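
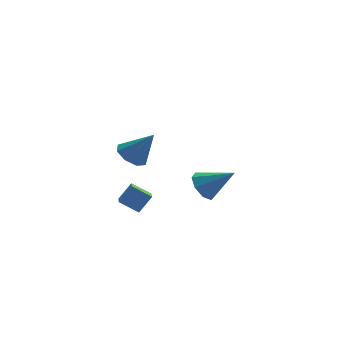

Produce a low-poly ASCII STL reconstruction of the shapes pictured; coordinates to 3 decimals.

solid 
facet normal -0.725 0.344 -0.597
outer loop
vertex 1.729 3.046 -3.936
vertex 1.06 2.326 -3.539
vertex 1.326 3.321 -3.288
endloop
endfacet
facet normal 0.733 0.657 0.177
outer loop
vertex 1.729 3.046 -3.936
vertex 1.326 3.321 -3.288
vertex 2.64 1.574 -2.241
endloop
endfacet
facet normal -0.726 0.344 -0.596
outer loop
vertex 1.326 3.321 -3.288
vertex 1.06 2.326 -3.539
vertex 0.768 3.013 -2.786
endloop
endfacet
facet normal 0.286 0.642 0.712
outer loop
vertex 1.326 3.321 -3.288
vertex 0.768 3.013 -2.786
vertex 2.64 1.574 -2.241
endloop
endfacet
facet normal -0.725 0.346 -0.596
outer loop
vertex 0.768 3.013 -2.786
vertex 1.06 2.326 -3.539
vertex 0.38 2.303 -2.726
endloop
endfacet
facet normal -0.155 0.167 0.974
outer loop
vertex 0.768 3.013 -2.786
vertex 0.38 2.303 -2.726
vertex 2.64 1.574 -2.241
endloop
endfacet
facet normal -0.725 0.345 -0.597
outer loop
vertex 0.38 2.303 -2.726
vertex 1.06 2.326 -3.539
vertex 0.391 1.606 -3.142
endloop
endfacet
facet normal -0.331 -0.488 0.808
outer loop
vertex 0.38 2.303 -2.726
vertex 0.391 1.606 -3.142
vertex 2.64 1.574 -2.241
endloop
endfacet
facet normal -0.725 0.346 -0.595
outer loop
vertex 0.391 1.606 -3.142
vertex 1.06 2.326 -3.539
vertex 0.793 1.332 -3.791
endloop
endfacet
facet normal -0.138 -0.940 0.311
outer loop
vertex 0.391 1.606 -3.142
vertex 0.793 1.332 -3.791
vertex 2.64 1.574 -2.241
endloop
endfacet
facet normal -0.725 0.346 -0.595
outer loop
vertex 0.793 1.332 -3.791
vertex 1.06 2.326 -3.539
vertex 1.351 1.64 -4.292
endloop
endfacet
facet normal 0.309 -0.924 -0.224
outer loop
vertex 0.793 1.332 -3.791
vertex 1.351 1.64 -4.292
vertex 2.64 1.574 -2.241
endloop
endfacet
facet normal -0.726 0.345 -0.595
outer loop
vertex 1.351 1.64 -4.292
vertex 1.06 2.326 -3.539
vertex 1.739 2.35 -4.353
endloop
endfacet
facet normal 0.749 -0.451 -0.485
outer loop
vertex 1.351 1.64 -4.292
vertex 1.739 2.35 -4.353
vertex 2.64 1.574 -2.241
endloop
endfacet
facet normal -0.725 0.346 -0.595
outer loop
vertex 1.739 2.35 -4.353
vertex 1.06 2.326 -3.539
vertex 1.729 3.046 -3.936
endloop
endfacet
facet normal 0.925 0.205 -0.319
outer loop
vertex 1.739 2.35 -4.353
vertex 1.729 3.046 -3.936
vertex 2.64 1.574 -2.241
endloop
endfacet
facet normal -0.615 -0.221 -0.757
outer loop
vertex -4.045 0.733 -3.197
vertex -3.745 2.337 -3.908
vertex -3.036 0.243 -3.874
endloop
endfacet
facet normal -0.169 -0.901 0.400
outer loop
vertex -2.255 0.523 -2.912
vertex -4.045 0.733 -3.197
vertex -3.036 0.243 -3.874
endloop
endfacet
facet normal -0.615 -0.220 -0.757
outer loop
vertex -3.036 0.243 -3.874
vertex -3.745 2.337 -3.908
vertex -2.735 1.847 -4.585
endloop
endfacet
facet normal 0.770 -0.374 -0.517
outer loop
vertex -2.735 1.847 -4.585
vertex -2.255 0.523 -2.912
vertex -3.036 0.243 -3.874
endloop
endfacet
facet normal -0.770 0.373 0.517
outer loop
vertex -4.045 0.733 -3.197
vertex -2.964 2.617 -2.946
vertex -3.745 2.337 -3.908
endloop
endfacet
facet normal -0.169 -0.901 0.400
outer loop
vertex -3.265 1.013 -2.235
vertex -4.045 0.733 -3.197
vertex -2.255 0.523 -2.912
endloop
endfacet
facet normal -0.771 0.373 0.516
outer loop
vertex -3.265 1.013 -2.235
vertex -2.964 2.617 -2.946
vertex -4.045 0.733 -3.197
endloop
endfacet
facet normal 0.169 0.901 -0.400
outer loop
vertex -3.745 2.337 -3.908
vertex -2.964 2.617 -2.946
vertex -2.735 1.847 -4.585
endloop
endfacet
facet normal 0.771 -0.373 -0.516
outer loop
vertex -1.955 2.127 -3.623
vertex -2.255 0.523 -2.912
vertex -2.735 1.847 -4.585
endloop
endfacet
facet normal 0.169 0.901 -0.400
outer loop
vertex -2.735 1.847 -4.585
vertex -2.964 2.617 -2.946
vertex -1.955 2.127 -3.623
endloop
endfacet
facet normal 0.615 0.221 0.757
outer loop
vertex -1.955 2.127 -3.623
vertex -3.265 1.013 -2.235
vertex -2.255 0.523 -2.912
endloop
endfacet
facet normal 0.615 0.220 0.757
outer loop
vertex -2.964 2.617 -2.946
vertex -3.265 1.013 -2.235
vertex -1.955 2.127 -3.623
endloop
endfacet
facet normal -0.547 0.227 -0.805
outer loop
vertex -3.552 -3.989 2.231
vertex -4.163 -3.497 2.785
vertex -3.362 -3.283 2.301
endloop
endfacet
facet normal 0.951 -0.236 -0.199
outer loop
vertex -3.552 -3.989 2.231
vertex -3.362 -3.283 2.301
vertex -3.097 -3.943 4.355
endloop
endfacet
facet normal -0.547 0.228 -0.805
outer loop
vertex -3.362 -3.283 2.301
vertex -4.163 -3.497 2.785
vertex -3.641 -2.703 2.655
endloop
endfacet
facet normal 0.906 0.424 0.019
outer loop
vertex -3.362 -3.283 2.301
vertex -3.641 -2.703 2.655
vertex -3.097 -3.943 4.355
endloop
endfacet
facet normal -0.548 0.228 -0.805
outer loop
vertex -3.641 -2.703 2.655
vertex -4.163 -3.497 2.785
vertex -4.225 -2.588 3.085
endloop
endfacet
facet normal 0.463 0.780 0.421
outer loop
vertex -3.641 -2.703 2.655
vertex -4.225 -2.588 3.085
vertex -3.097 -3.943 4.355
endloop
endfacet
facet normal -0.546 0.229 -0.806
outer loop
vertex -4.225 -2.588 3.085
vertex -4.163 -3.497 2.785
vertex -4.774 -3.006 3.338
endloop
endfacet
facet normal -0.119 0.624 0.772
outer loop
vertex -4.225 -2.588 3.085
vertex -4.774 -3.006 3.338
vertex -3.097 -3.943 4.355
endloop
endfacet
facet normal -0.547 0.227 -0.806
outer loop
vertex -4.774 -3.006 3.338
vertex -4.163 -3.497 2.785
vertex -4.964 -3.712 3.268
endloop
endfacet
facet normal -0.498 0.048 0.866
outer loop
vertex -4.774 -3.006 3.338
vertex -4.964 -3.712 3.268
vertex -3.097 -3.943 4.355
endloop
endfacet
facet normal -0.547 0.229 -0.805
outer loop
vertex -4.964 -3.712 3.268
vertex -4.163 -3.497 2.785
vertex -4.686 -4.292 2.914
endloop
endfacet
facet normal -0.453 -0.613 0.648
outer loop
vertex -4.964 -3.712 3.268
vertex -4.686 -4.292 2.914
vertex -3.097 -3.943 4.355
endloop
endfacet
facet normal -0.546 0.228 -0.806
outer loop
vertex -4.686 -4.292 2.914
vertex -4.163 -3.497 2.785
vertex -4.101 -4.407 2.485
endloop
endfacet
facet normal -0.010 -0.969 0.246
outer loop
vertex -4.686 -4.292 2.914
vertex -4.101 -4.407 2.485
vertex -3.097 -3.943 4.355
endloop
endfacet
facet normal -0.547 0.228 -0.806
outer loop
vertex -4.101 -4.407 2.485
vertex -4.163 -3.497 2.785
vertex -3.552 -3.989 2.231
endloop
endfacet
facet normal 0.571 -0.814 -0.105
outer loop
vertex -4.101 -4.407 2.485
vertex -3.552 -3.989 2.231
vertex -3.097 -3.943 4.355
endloop
endfacet

endsolid


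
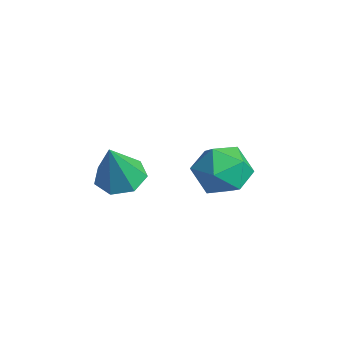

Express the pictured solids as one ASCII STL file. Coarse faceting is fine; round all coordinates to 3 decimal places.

solid 
facet normal -0.592 -0.543 0.596
outer loop
vertex 0.095 2.839 -0.19
vertex 0.623 2.128 -0.313
vertex 0.784 2.693 0.361
endloop
endfacet
facet normal -0.599 0.145 0.787
outer loop
vertex 0.095 2.839 -0.19
vertex 0.784 2.693 0.361
vertex 0.608 3.521 0.075
endloop
endfacet
facet normal -0.819 0.527 0.228
outer loop
vertex 0.095 2.839 -0.19
vertex 0.608 3.521 0.075
vertex 0.338 3.469 -0.775
endloop
endfacet
facet normal -0.947 0.077 -0.311
outer loop
vertex 0.095 2.839 -0.19
vertex 0.338 3.469 -0.775
vertex 0.347 2.608 -1.015
endloop
endfacet
facet normal -0.807 -0.585 -0.083
outer loop
vertex 0.095 2.839 -0.19
vertex 0.347 2.608 -1.015
vertex 0.623 2.128 -0.313
endloop
endfacet
facet normal 0.072 0.339 0.938
outer loop
vertex 0.608 3.521 0.075
vertex 0.784 2.693 0.361
vertex 1.453 3.232 0.115
endloop
endfacet
facet normal 0.083 -0.773 0.628
outer loop
vertex 0.784 2.693 0.361
vertex 0.623 2.128 -0.313
vertex 1.462 2.371 -0.125
endloop
endfacet
facet normal -0.265 -0.841 -0.471
outer loop
vertex 0.623 2.128 -0.313
vertex 0.347 2.608 -1.015
vertex 1.192 2.319 -0.975
endloop
endfacet
facet normal -0.493 0.229 -0.839
outer loop
vertex 0.347 2.608 -1.015
vertex 0.338 3.469 -0.775
vertex 1.016 3.147 -1.261
endloop
endfacet
facet normal -0.285 0.958 0.032
outer loop
vertex 0.338 3.469 -0.775
vertex 0.608 3.521 0.075
vertex 1.177 3.712 -0.587
endloop
endfacet
facet normal 0.947 -0.077 0.311
outer loop
vertex 1.705 3.001 -0.71
vertex 1.453 3.232 0.115
vertex 1.462 2.371 -0.125
endloop
endfacet
facet normal 0.819 -0.527 -0.228
outer loop
vertex 1.705 3.001 -0.71
vertex 1.462 2.371 -0.125
vertex 1.192 2.319 -0.975
endloop
endfacet
facet normal 0.599 -0.145 -0.787
outer loop
vertex 1.705 3.001 -0.71
vertex 1.192 2.319 -0.975
vertex 1.016 3.147 -1.261
endloop
endfacet
facet normal 0.592 0.543 -0.596
outer loop
vertex 1.705 3.001 -0.71
vertex 1.016 3.147 -1.261
vertex 1.177 3.712 -0.587
endloop
endfacet
facet normal 0.807 0.585 0.083
outer loop
vertex 1.705 3.001 -0.71
vertex 1.177 3.712 -0.587
vertex 1.453 3.232 0.115
endloop
endfacet
facet normal 0.493 -0.229 0.839
outer loop
vertex 1.462 2.371 -0.125
vertex 1.453 3.232 0.115
vertex 0.784 2.693 0.361
endloop
endfacet
facet normal 0.285 -0.958 -0.032
outer loop
vertex 1.192 2.319 -0.975
vertex 1.462 2.371 -0.125
vertex 0.623 2.128 -0.313
endloop
endfacet
facet normal -0.072 -0.339 -0.938
outer loop
vertex 1.016 3.147 -1.261
vertex 1.192 2.319 -0.975
vertex 0.347 2.608 -1.015
endloop
endfacet
facet normal -0.083 0.773 -0.628
outer loop
vertex 1.177 3.712 -0.587
vertex 1.016 3.147 -1.261
vertex 0.338 3.469 -0.775
endloop
endfacet
facet normal 0.265 0.841 0.471
outer loop
vertex 1.453 3.232 0.115
vertex 1.177 3.712 -0.587
vertex 0.608 3.521 0.075
endloop
endfacet
facet normal -0.232 0.312 -0.921
outer loop
vertex 1.392 0.172 -0.046
vertex 0.711 0.117 0.107
vertex 1.133 0.67 0.188
endloop
endfacet
facet normal 0.895 0.318 0.313
outer loop
vertex 1.392 0.172 -0.046
vertex 1.133 0.67 0.188
vertex 1.049 -0.337 1.453
endloop
endfacet
facet normal -0.231 0.312 -0.922
outer loop
vertex 1.133 0.67 0.188
vertex 0.711 0.117 0.107
vertex 0.557 0.751 0.36
endloop
endfacet
facet normal 0.286 0.740 0.608
outer loop
vertex 1.133 0.67 0.188
vertex 0.557 0.751 0.36
vertex 1.049 -0.337 1.453
endloop
endfacet
facet normal -0.231 0.312 -0.922
outer loop
vertex 0.557 0.751 0.36
vertex 0.711 0.117 0.107
vertex 0.096 0.356 0.342
endloop
endfacet
facet normal -0.467 0.512 0.720
outer loop
vertex 0.557 0.751 0.36
vertex 0.096 0.356 0.342
vertex 1.049 -0.337 1.453
endloop
endfacet
facet normal -0.231 0.311 -0.922
outer loop
vertex 0.096 0.356 0.342
vertex 0.711 0.117 0.107
vertex 0.099 -0.22 0.147
endloop
endfacet
facet normal -0.801 -0.196 0.565
outer loop
vertex 0.096 0.356 0.342
vertex 0.099 -0.22 0.147
vertex 1.049 -0.337 1.453
endloop
endfacet
facet normal -0.232 0.312 -0.922
outer loop
vertex 0.099 -0.22 0.147
vertex 0.711 0.117 0.107
vertex 0.562 -0.541 -0.078
endloop
endfacet
facet normal -0.462 -0.848 0.260
outer loop
vertex 0.099 -0.22 0.147
vertex 0.562 -0.541 -0.078
vertex 1.049 -0.337 1.453
endloop
endfacet
facet normal -0.232 0.312 -0.922
outer loop
vertex 0.562 -0.541 -0.078
vertex 0.711 0.117 0.107
vertex 1.138 -0.367 -0.164
endloop
endfacet
facet normal 0.294 -0.955 0.034
outer loop
vertex 0.562 -0.541 -0.078
vertex 1.138 -0.367 -0.164
vertex 1.049 -0.337 1.453
endloop
endfacet
facet normal -0.232 0.311 -0.922
outer loop
vertex 1.138 -0.367 -0.164
vertex 0.711 0.117 0.107
vertex 1.392 0.172 -0.046
endloop
endfacet
facet normal 0.898 -0.436 0.058
outer loop
vertex 1.138 -0.367 -0.164
vertex 1.392 0.172 -0.046
vertex 1.049 -0.337 1.453
endloop
endfacet

endsolid


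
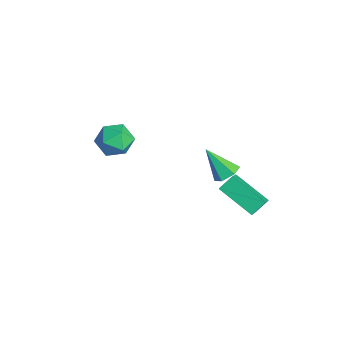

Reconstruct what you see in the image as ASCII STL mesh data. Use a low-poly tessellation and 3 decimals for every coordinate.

solid 
facet normal 0.060 0.737 0.674
outer loop
vertex 0.918 -2.994 2.102
vertex 0.161 -3.343 2.551
vertex 1.029 -3.633 2.791
endloop
endfacet
facet normal 0.705 0.573 0.417
outer loop
vertex 0.918 -2.994 2.102
vertex 1.029 -3.633 2.791
vertex 1.546 -3.694 2.001
endloop
endfacet
facet normal 0.691 0.662 -0.291
outer loop
vertex 0.918 -2.994 2.102
vertex 1.546 -3.694 2.001
vertex 0.998 -3.442 1.273
endloop
endfacet
facet normal 0.036 0.881 -0.472
outer loop
vertex 0.918 -2.994 2.102
vertex 0.998 -3.442 1.273
vertex 0.142 -3.225 1.612
endloop
endfacet
facet normal -0.354 0.927 0.124
outer loop
vertex 0.918 -2.994 2.102
vertex 0.142 -3.225 1.612
vertex 0.161 -3.343 2.551
endloop
endfacet
facet normal 0.827 -0.117 0.550
outer loop
vertex 1.546 -3.694 2.001
vertex 1.029 -3.633 2.791
vertex 1.178 -4.475 2.388
endloop
endfacet
facet normal -0.218 0.147 0.965
outer loop
vertex 1.029 -3.633 2.791
vertex 0.161 -3.343 2.551
vertex 0.322 -4.258 2.727
endloop
endfacet
facet normal -0.887 0.455 0.075
outer loop
vertex 0.161 -3.343 2.551
vertex 0.142 -3.225 1.612
vertex -0.226 -4.006 1.999
endloop
endfacet
facet normal -0.256 0.380 -0.889
outer loop
vertex 0.142 -3.225 1.612
vertex 0.998 -3.442 1.273
vertex 0.291 -4.067 1.209
endloop
endfacet
facet normal 0.803 0.027 -0.595
outer loop
vertex 0.998 -3.442 1.273
vertex 1.546 -3.694 2.001
vertex 1.159 -4.357 1.449
endloop
endfacet
facet normal -0.036 -0.881 0.472
outer loop
vertex 0.402 -4.706 1.898
vertex 1.178 -4.475 2.388
vertex 0.322 -4.258 2.727
endloop
endfacet
facet normal -0.691 -0.662 0.291
outer loop
vertex 0.402 -4.706 1.898
vertex 0.322 -4.258 2.727
vertex -0.226 -4.006 1.999
endloop
endfacet
facet normal -0.705 -0.573 -0.417
outer loop
vertex 0.402 -4.706 1.898
vertex -0.226 -4.006 1.999
vertex 0.291 -4.067 1.209
endloop
endfacet
facet normal -0.060 -0.737 -0.674
outer loop
vertex 0.402 -4.706 1.898
vertex 0.291 -4.067 1.209
vertex 1.159 -4.357 1.449
endloop
endfacet
facet normal 0.354 -0.927 -0.124
outer loop
vertex 0.402 -4.706 1.898
vertex 1.159 -4.357 1.449
vertex 1.178 -4.475 2.388
endloop
endfacet
facet normal 0.256 -0.380 0.889
outer loop
vertex 0.322 -4.258 2.727
vertex 1.178 -4.475 2.388
vertex 1.029 -3.633 2.791
endloop
endfacet
facet normal -0.803 -0.027 0.595
outer loop
vertex -0.226 -4.006 1.999
vertex 0.322 -4.258 2.727
vertex 0.161 -3.343 2.551
endloop
endfacet
facet normal -0.827 0.117 -0.550
outer loop
vertex 0.291 -4.067 1.209
vertex -0.226 -4.006 1.999
vertex 0.142 -3.225 1.612
endloop
endfacet
facet normal 0.218 -0.147 -0.965
outer loop
vertex 1.159 -4.357 1.449
vertex 0.291 -4.067 1.209
vertex 0.998 -3.442 1.273
endloop
endfacet
facet normal 0.887 -0.455 -0.075
outer loop
vertex 1.178 -4.475 2.388
vertex 1.159 -4.357 1.449
vertex 1.546 -3.694 2.001
endloop
endfacet
facet normal 0.436 0.471 -0.767
outer loop
vertex -1.619 2.318 -3.829
vertex -2.172 2.139 -4.253
vertex -2.187 2.756 -3.883
endloop
endfacet
facet normal 0.264 0.447 0.855
outer loop
vertex -1.619 2.318 -3.829
vertex -2.187 2.756 -3.883
vertex -2.948 1.301 -2.887
endloop
endfacet
facet normal 0.435 0.471 -0.767
outer loop
vertex -2.187 2.756 -3.883
vertex -2.172 2.139 -4.253
vertex -2.741 2.577 -4.307
endloop
endfacet
facet normal -0.585 0.644 0.493
outer loop
vertex -2.187 2.756 -3.883
vertex -2.741 2.577 -4.307
vertex -2.948 1.301 -2.887
endloop
endfacet
facet normal 0.435 0.471 -0.767
outer loop
vertex -2.741 2.577 -4.307
vertex -2.172 2.139 -4.253
vertex -2.726 1.96 -4.677
endloop
endfacet
facet normal -0.993 0.041 -0.108
outer loop
vertex -2.741 2.577 -4.307
vertex -2.726 1.96 -4.677
vertex -2.948 1.301 -2.887
endloop
endfacet
facet normal 0.436 0.470 -0.768
outer loop
vertex -2.726 1.96 -4.677
vertex -2.172 2.139 -4.253
vertex -2.157 1.521 -4.623
endloop
endfacet
facet normal -0.552 -0.758 -0.348
outer loop
vertex -2.726 1.96 -4.677
vertex -2.157 1.521 -4.623
vertex -2.948 1.301 -2.887
endloop
endfacet
facet normal 0.436 0.470 -0.768
outer loop
vertex -2.157 1.521 -4.623
vertex -2.172 2.139 -4.253
vertex -1.604 1.701 -4.199
endloop
endfacet
facet normal 0.299 -0.954 0.015
outer loop
vertex -2.157 1.521 -4.623
vertex -1.604 1.701 -4.199
vertex -2.948 1.301 -2.887
endloop
endfacet
facet normal 0.436 0.471 -0.767
outer loop
vertex -1.604 1.701 -4.199
vertex -2.172 2.139 -4.253
vertex -1.619 2.318 -3.829
endloop
endfacet
facet normal 0.705 -0.352 0.615
outer loop
vertex -1.604 1.701 -4.199
vertex -1.619 2.318 -3.829
vertex -2.948 1.301 -2.887
endloop
endfacet
facet normal -0.679 -0.566 0.468
outer loop
vertex 2.007 0.481 -1.253
vertex 1.857 1.147 -0.666
vertex 1.199 0.893 -1.927
endloop
endfacet
facet normal 0.167 -0.740 -0.652
outer loop
vertex 2.543 2.013 -2.854
vertex 2.007 0.481 -1.253
vertex 1.199 0.893 -1.927
endloop
endfacet
facet normal -0.678 -0.566 0.468
outer loop
vertex 1.199 0.893 -1.927
vertex 1.857 1.147 -0.666
vertex 1.049 1.558 -1.34
endloop
endfacet
facet normal -0.715 0.365 -0.596
outer loop
vertex 1.049 1.558 -1.34
vertex 2.543 2.013 -2.854
vertex 1.199 0.893 -1.927
endloop
endfacet
facet normal 0.715 -0.365 0.596
outer loop
vertex 2.007 0.481 -1.253
vertex 3.201 2.267 -1.593
vertex 1.857 1.147 -0.666
endloop
endfacet
facet normal 0.167 -0.740 -0.652
outer loop
vertex 3.351 1.602 -2.18
vertex 2.007 0.481 -1.253
vertex 2.543 2.013 -2.854
endloop
endfacet
facet normal 0.715 -0.365 0.596
outer loop
vertex 3.351 1.602 -2.18
vertex 3.201 2.267 -1.593
vertex 2.007 0.481 -1.253
endloop
endfacet
facet normal -0.167 0.740 0.652
outer loop
vertex 1.857 1.147 -0.666
vertex 3.201 2.267 -1.593
vertex 1.049 1.558 -1.34
endloop
endfacet
facet normal -0.715 0.364 -0.596
outer loop
vertex 2.393 2.679 -2.267
vertex 2.543 2.013 -2.854
vertex 1.049 1.558 -1.34
endloop
endfacet
facet normal -0.167 0.739 0.652
outer loop
vertex 1.049 1.558 -1.34
vertex 3.201 2.267 -1.593
vertex 2.393 2.679 -2.267
endloop
endfacet
facet normal 0.679 0.566 -0.468
outer loop
vertex 2.393 2.679 -2.267
vertex 3.351 1.602 -2.18
vertex 2.543 2.013 -2.854
endloop
endfacet
facet normal 0.679 0.566 -0.468
outer loop
vertex 3.201 2.267 -1.593
vertex 3.351 1.602 -2.18
vertex 2.393 2.679 -2.267
endloop
endfacet

endsolid


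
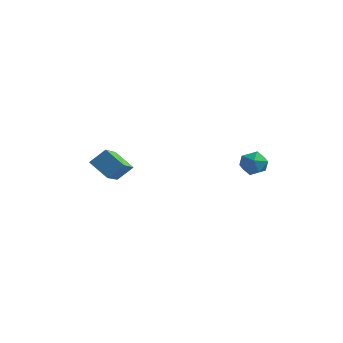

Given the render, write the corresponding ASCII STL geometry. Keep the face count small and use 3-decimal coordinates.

solid 
facet normal -0.049 0.793 0.607
outer loop
vertex 3.028 2.668 2.588
vertex 2.423 2.537 2.71
vertex 2.878 2.29 3.07
endloop
endfacet
facet normal 0.610 0.521 0.598
outer loop
vertex 3.028 2.668 2.588
vertex 2.878 2.29 3.07
vertex 3.366 2.147 2.697
endloop
endfacet
facet normal 0.844 0.532 -0.075
outer loop
vertex 3.028 2.668 2.588
vertex 3.366 2.147 2.697
vertex 3.213 2.306 2.106
endloop
endfacet
facet normal 0.327 0.812 -0.484
outer loop
vertex 3.028 2.668 2.588
vertex 3.213 2.306 2.106
vertex 2.63 2.546 2.114
endloop
endfacet
facet normal -0.223 0.973 -0.063
outer loop
vertex 3.028 2.668 2.588
vertex 2.63 2.546 2.114
vertex 2.423 2.537 2.71
endloop
endfacet
facet normal 0.569 -0.161 0.806
outer loop
vertex 3.366 2.147 2.697
vertex 2.878 2.29 3.07
vertex 2.97 1.694 2.886
endloop
endfacet
facet normal -0.497 0.280 0.821
outer loop
vertex 2.878 2.29 3.07
vertex 2.423 2.537 2.71
vertex 2.387 1.934 2.894
endloop
endfacet
facet normal -0.778 0.571 -0.262
outer loop
vertex 2.423 2.537 2.71
vertex 2.63 2.546 2.114
vertex 2.234 2.093 2.303
endloop
endfacet
facet normal 0.114 0.309 -0.944
outer loop
vertex 2.63 2.546 2.114
vertex 3.213 2.306 2.106
vertex 2.722 1.95 1.93
endloop
endfacet
facet normal 0.948 -0.143 -0.284
outer loop
vertex 3.213 2.306 2.106
vertex 3.366 2.147 2.697
vertex 3.177 1.703 2.29
endloop
endfacet
facet normal -0.327 -0.812 0.484
outer loop
vertex 2.572 1.572 2.412
vertex 2.97 1.694 2.886
vertex 2.387 1.934 2.894
endloop
endfacet
facet normal -0.844 -0.532 0.075
outer loop
vertex 2.572 1.572 2.412
vertex 2.387 1.934 2.894
vertex 2.234 2.093 2.303
endloop
endfacet
facet normal -0.610 -0.521 -0.598
outer loop
vertex 2.572 1.572 2.412
vertex 2.234 2.093 2.303
vertex 2.722 1.95 1.93
endloop
endfacet
facet normal 0.049 -0.793 -0.607
outer loop
vertex 2.572 1.572 2.412
vertex 2.722 1.95 1.93
vertex 3.177 1.703 2.29
endloop
endfacet
facet normal 0.223 -0.973 0.063
outer loop
vertex 2.572 1.572 2.412
vertex 3.177 1.703 2.29
vertex 2.97 1.694 2.886
endloop
endfacet
facet normal -0.114 -0.309 0.944
outer loop
vertex 2.387 1.934 2.894
vertex 2.97 1.694 2.886
vertex 2.878 2.29 3.07
endloop
endfacet
facet normal -0.948 0.143 0.284
outer loop
vertex 2.234 2.093 2.303
vertex 2.387 1.934 2.894
vertex 2.423 2.537 2.71
endloop
endfacet
facet normal -0.569 0.161 -0.806
outer loop
vertex 2.722 1.95 1.93
vertex 2.234 2.093 2.303
vertex 2.63 2.546 2.114
endloop
endfacet
facet normal 0.497 -0.280 -0.821
outer loop
vertex 3.177 1.703 2.29
vertex 2.722 1.95 1.93
vertex 3.213 2.306 2.106
endloop
endfacet
facet normal 0.778 -0.571 0.262
outer loop
vertex 2.97 1.694 2.886
vertex 3.177 1.703 2.29
vertex 3.366 2.147 2.697
endloop
endfacet
facet normal -0.550 -0.529 -0.646
outer loop
vertex -1.709 -1.188 2.351
vertex -2.535 -1.036 2.93
vertex -2.113 0.466 1.341
endloop
endfacet
facet normal 0.809 -0.149 -0.568
outer loop
vertex -1.645 0.916 1.89
vertex -1.709 -1.188 2.351
vertex -2.113 0.466 1.341
endloop
endfacet
facet normal -0.551 -0.529 -0.646
outer loop
vertex -2.113 0.466 1.341
vertex -2.535 -1.036 2.93
vertex -2.939 0.619 1.92
endloop
endfacet
facet normal -0.204 0.835 -0.511
outer loop
vertex -2.939 0.619 1.92
vertex -1.645 0.916 1.89
vertex -2.113 0.466 1.341
endloop
endfacet
facet normal 0.204 -0.835 0.511
outer loop
vertex -1.709 -1.188 2.351
vertex -2.067 -0.586 3.479
vertex -2.535 -1.036 2.93
endloop
endfacet
facet normal 0.809 -0.149 -0.568
outer loop
vertex -1.241 -0.739 2.9
vertex -1.709 -1.188 2.351
vertex -1.645 0.916 1.89
endloop
endfacet
facet normal 0.203 -0.836 0.510
outer loop
vertex -1.241 -0.739 2.9
vertex -2.067 -0.586 3.479
vertex -1.709 -1.188 2.351
endloop
endfacet
facet normal -0.809 0.149 0.568
outer loop
vertex -2.535 -1.036 2.93
vertex -2.067 -0.586 3.479
vertex -2.939 0.619 1.92
endloop
endfacet
facet normal -0.204 0.836 -0.510
outer loop
vertex -2.471 1.068 2.469
vertex -1.645 0.916 1.89
vertex -2.939 0.619 1.92
endloop
endfacet
facet normal -0.809 0.149 0.568
outer loop
vertex -2.939 0.619 1.92
vertex -2.067 -0.586 3.479
vertex -2.471 1.068 2.469
endloop
endfacet
facet normal 0.550 0.529 0.646
outer loop
vertex -2.471 1.068 2.469
vertex -1.241 -0.739 2.9
vertex -1.645 0.916 1.89
endloop
endfacet
facet normal 0.551 0.529 0.646
outer loop
vertex -2.067 -0.586 3.479
vertex -1.241 -0.739 2.9
vertex -2.471 1.068 2.469
endloop
endfacet

endsolid


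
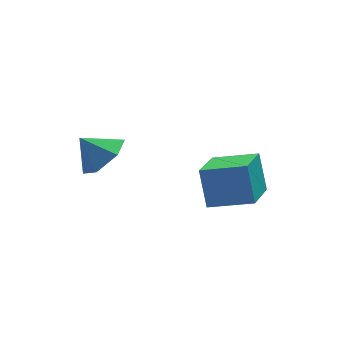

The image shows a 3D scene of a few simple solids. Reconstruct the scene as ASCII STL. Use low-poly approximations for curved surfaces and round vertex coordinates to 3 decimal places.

solid 
facet normal -0.472 -0.777 0.417
outer loop
vertex 2.929 -2.951 -1.214
vertex 1.397 -2.26 -1.663
vertex 2.986 -3.739 -2.617
endloop
endfacet
facet normal 0.881 -0.397 0.259
outer loop
vertex 3.983 -2.1 -3.497
vertex 2.929 -2.951 -1.214
vertex 2.986 -3.739 -2.617
endloop
endfacet
facet normal -0.473 -0.777 0.417
outer loop
vertex 2.986 -3.739 -2.617
vertex 1.397 -2.26 -1.663
vertex 1.453 -3.047 -3.066
endloop
endfacet
facet normal 0.035 -0.489 -0.872
outer loop
vertex 1.453 -3.047 -3.066
vertex 3.983 -2.1 -3.497
vertex 2.986 -3.739 -2.617
endloop
endfacet
facet normal -0.035 0.489 0.872
outer loop
vertex 2.929 -2.951 -1.214
vertex 2.394 -0.621 -2.543
vertex 1.397 -2.26 -1.663
endloop
endfacet
facet normal 0.880 -0.398 0.258
outer loop
vertex 3.927 -1.313 -2.094
vertex 2.929 -2.951 -1.214
vertex 3.983 -2.1 -3.497
endloop
endfacet
facet normal -0.034 0.489 0.871
outer loop
vertex 3.927 -1.313 -2.094
vertex 2.394 -0.621 -2.543
vertex 2.929 -2.951 -1.214
endloop
endfacet
facet normal -0.881 0.397 -0.258
outer loop
vertex 1.397 -2.26 -1.663
vertex 2.394 -0.621 -2.543
vertex 1.453 -3.047 -3.066
endloop
endfacet
facet normal 0.035 -0.489 -0.871
outer loop
vertex 2.451 -1.409 -3.946
vertex 3.983 -2.1 -3.497
vertex 1.453 -3.047 -3.066
endloop
endfacet
facet normal -0.880 0.397 -0.259
outer loop
vertex 1.453 -3.047 -3.066
vertex 2.394 -0.621 -2.543
vertex 2.451 -1.409 -3.946
endloop
endfacet
facet normal 0.472 0.777 -0.417
outer loop
vertex 2.451 -1.409 -3.946
vertex 3.927 -1.313 -2.094
vertex 3.983 -2.1 -3.497
endloop
endfacet
facet normal 0.473 0.776 -0.417
outer loop
vertex 2.394 -0.621 -2.543
vertex 3.927 -1.313 -2.094
vertex 2.451 -1.409 -3.946
endloop
endfacet
facet normal 0.617 -0.344 -0.708
outer loop
vertex -0.351 1.355 -2.481
vertex -1.185 1.2 -3.133
vertex -0.669 2.137 -3.139
endloop
endfacet
facet normal 0.228 0.680 0.697
outer loop
vertex -0.351 1.355 -2.481
vertex -0.669 2.137 -3.139
vertex -1.975 1.64 -2.227
endloop
endfacet
facet normal 0.617 -0.344 -0.708
outer loop
vertex -0.669 2.137 -3.139
vertex -1.185 1.2 -3.133
vertex -1.503 1.982 -3.79
endloop
endfacet
facet normal -0.275 0.953 0.125
outer loop
vertex -0.669 2.137 -3.139
vertex -1.503 1.982 -3.79
vertex -1.975 1.64 -2.227
endloop
endfacet
facet normal 0.617 -0.344 -0.708
outer loop
vertex -1.503 1.982 -3.79
vertex -1.185 1.2 -3.133
vertex -2.019 1.045 -3.785
endloop
endfacet
facet normal -0.865 0.476 -0.157
outer loop
vertex -1.503 1.982 -3.79
vertex -2.019 1.045 -3.785
vertex -1.975 1.64 -2.227
endloop
endfacet
facet normal 0.617 -0.344 -0.708
outer loop
vertex -2.019 1.045 -3.785
vertex -1.185 1.2 -3.133
vertex -1.701 0.263 -3.127
endloop
endfacet
facet normal -0.952 -0.276 0.132
outer loop
vertex -2.019 1.045 -3.785
vertex -1.701 0.263 -3.127
vertex -1.975 1.64 -2.227
endloop
endfacet
facet normal 0.617 -0.344 -0.708
outer loop
vertex -1.701 0.263 -3.127
vertex -1.185 1.2 -3.133
vertex -0.867 0.418 -2.476
endloop
endfacet
facet normal -0.448 -0.550 0.705
outer loop
vertex -1.701 0.263 -3.127
vertex -0.867 0.418 -2.476
vertex -1.975 1.64 -2.227
endloop
endfacet
facet normal 0.617 -0.344 -0.708
outer loop
vertex -0.867 0.418 -2.476
vertex -1.185 1.2 -3.133
vertex -0.351 1.355 -2.481
endloop
endfacet
facet normal 0.142 -0.073 0.987
outer loop
vertex -0.867 0.418 -2.476
vertex -0.351 1.355 -2.481
vertex -1.975 1.64 -2.227
endloop
endfacet

endsolid


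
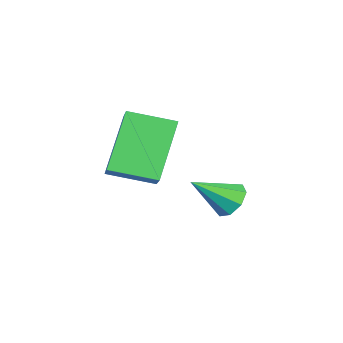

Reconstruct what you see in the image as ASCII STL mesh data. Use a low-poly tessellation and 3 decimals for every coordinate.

solid 
facet normal -0.573 0.101 0.813
outer loop
vertex -1.061 -3.658 2.96
vertex -1.315 -2.335 2.617
vertex -1.9 -3.962 2.407
endloop
endfacet
facet normal 0.183 -0.952 0.246
outer loop
vertex -0.745 -4.165 0.763
vertex -1.061 -3.658 2.96
vertex -1.9 -3.962 2.407
endloop
endfacet
facet normal -0.572 0.100 0.814
outer loop
vertex -1.9 -3.962 2.407
vertex -1.315 -2.335 2.617
vertex -2.155 -2.639 2.065
endloop
endfacet
facet normal -0.800 -0.290 -0.526
outer loop
vertex -2.155 -2.639 2.065
vertex -0.745 -4.165 0.763
vertex -1.9 -3.962 2.407
endloop
endfacet
facet normal 0.800 0.290 0.526
outer loop
vertex -1.061 -3.658 2.96
vertex -0.16 -2.538 0.973
vertex -1.315 -2.335 2.617
endloop
endfacet
facet normal 0.183 -0.952 0.246
outer loop
vertex 0.095 -3.861 1.315
vertex -1.061 -3.658 2.96
vertex -0.745 -4.165 0.763
endloop
endfacet
facet normal 0.799 0.290 0.526
outer loop
vertex 0.095 -3.861 1.315
vertex -0.16 -2.538 0.973
vertex -1.061 -3.658 2.96
endloop
endfacet
facet normal -0.183 0.952 -0.246
outer loop
vertex -1.315 -2.335 2.617
vertex -0.16 -2.538 0.973
vertex -2.155 -2.639 2.065
endloop
endfacet
facet normal -0.800 -0.290 -0.526
outer loop
vertex -0.999 -2.842 0.42
vertex -0.745 -4.165 0.763
vertex -2.155 -2.639 2.065
endloop
endfacet
facet normal -0.183 0.952 -0.246
outer loop
vertex -2.155 -2.639 2.065
vertex -0.16 -2.538 0.973
vertex -0.999 -2.842 0.42
endloop
endfacet
facet normal 0.572 -0.101 -0.814
outer loop
vertex -0.999 -2.842 0.42
vertex 0.095 -3.861 1.315
vertex -0.745 -4.165 0.763
endloop
endfacet
facet normal 0.573 -0.100 -0.814
outer loop
vertex -0.16 -2.538 0.973
vertex 0.095 -3.861 1.315
vertex -0.999 -2.842 0.42
endloop
endfacet
facet normal -0.413 0.688 -0.597
outer loop
vertex -2.726 -1.533 -1.454
vertex -3.027 -1.285 -0.96
vertex -2.469 -1.189 -1.235
endloop
endfacet
facet normal 0.839 -0.379 -0.389
outer loop
vertex -2.726 -1.533 -1.454
vertex -2.469 -1.189 -1.235
vertex -2.433 -2.275 -0.1
endloop
endfacet
facet normal -0.413 0.688 -0.597
outer loop
vertex -2.469 -1.189 -1.235
vertex -3.027 -1.285 -0.96
vertex -2.539 -0.901 -0.855
endloop
endfacet
facet normal 0.988 0.124 0.088
outer loop
vertex -2.469 -1.189 -1.235
vertex -2.539 -0.901 -0.855
vertex -2.433 -2.275 -0.1
endloop
endfacet
facet normal -0.413 0.688 -0.597
outer loop
vertex -2.539 -0.901 -0.855
vertex -3.027 -1.285 -0.96
vertex -2.895 -0.838 -0.536
endloop
endfacet
facet normal 0.649 0.404 0.644
outer loop
vertex -2.539 -0.901 -0.855
vertex -2.895 -0.838 -0.536
vertex -2.433 -2.275 -0.1
endloop
endfacet
facet normal -0.411 0.688 -0.598
outer loop
vertex -2.895 -0.838 -0.536
vertex -3.027 -1.285 -0.96
vertex -3.329 -1.036 -0.466
endloop
endfacet
facet normal 0.019 0.296 0.955
outer loop
vertex -2.895 -0.838 -0.536
vertex -3.329 -1.036 -0.466
vertex -2.433 -2.275 -0.1
endloop
endfacet
facet normal -0.412 0.687 -0.598
outer loop
vertex -3.329 -1.036 -0.466
vertex -3.027 -1.285 -0.96
vertex -3.586 -1.381 -0.685
endloop
endfacet
facet normal -0.530 -0.136 0.837
outer loop
vertex -3.329 -1.036 -0.466
vertex -3.586 -1.381 -0.685
vertex -2.433 -2.275 -0.1
endloop
endfacet
facet normal -0.412 0.687 -0.598
outer loop
vertex -3.586 -1.381 -0.685
vertex -3.027 -1.285 -0.96
vertex -3.515 -1.669 -1.065
endloop
endfacet
facet normal -0.679 -0.641 0.359
outer loop
vertex -3.586 -1.381 -0.685
vertex -3.515 -1.669 -1.065
vertex -2.433 -2.275 -0.1
endloop
endfacet
facet normal -0.413 0.688 -0.597
outer loop
vertex -3.515 -1.669 -1.065
vertex -3.027 -1.285 -0.96
vertex -3.159 -1.732 -1.384
endloop
endfacet
facet normal -0.339 -0.920 -0.197
outer loop
vertex -3.515 -1.669 -1.065
vertex -3.159 -1.732 -1.384
vertex -2.433 -2.275 -0.1
endloop
endfacet
facet normal -0.413 0.688 -0.597
outer loop
vertex -3.159 -1.732 -1.384
vertex -3.027 -1.285 -0.96
vertex -2.726 -1.533 -1.454
endloop
endfacet
facet normal 0.291 -0.811 -0.507
outer loop
vertex -3.159 -1.732 -1.384
vertex -2.726 -1.533 -1.454
vertex -2.433 -2.275 -0.1
endloop
endfacet

endsolid


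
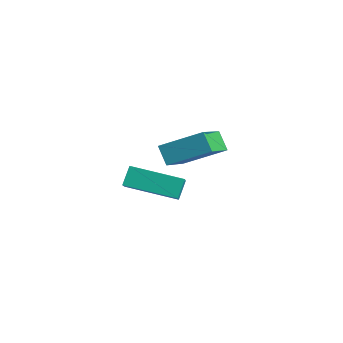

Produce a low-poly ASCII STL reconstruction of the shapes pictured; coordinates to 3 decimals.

solid 
facet normal -0.602 -0.666 -0.441
outer loop
vertex -2.536 1.061 2.065
vertex -3.468 2.597 1.017
vertex -1.935 0.965 1.389
endloop
endfacet
facet normal 0.448 -0.739 0.503
outer loop
vertex -0.852 2.163 2.183
vertex -2.536 1.061 2.065
vertex -1.935 0.965 1.389
endloop
endfacet
facet normal -0.602 -0.666 -0.441
outer loop
vertex -1.935 0.965 1.389
vertex -3.468 2.597 1.017
vertex -2.866 2.501 0.341
endloop
endfacet
facet normal 0.661 -0.106 -0.743
outer loop
vertex -2.866 2.501 0.341
vertex -0.852 2.163 2.183
vertex -1.935 0.965 1.389
endloop
endfacet
facet normal -0.661 0.106 0.743
outer loop
vertex -2.536 1.061 2.065
vertex -2.385 3.795 1.811
vertex -3.468 2.597 1.017
endloop
endfacet
facet normal 0.448 -0.739 0.504
outer loop
vertex -1.454 2.259 2.859
vertex -2.536 1.061 2.065
vertex -0.852 2.163 2.183
endloop
endfacet
facet normal -0.662 0.106 0.742
outer loop
vertex -1.454 2.259 2.859
vertex -2.385 3.795 1.811
vertex -2.536 1.061 2.065
endloop
endfacet
facet normal -0.448 0.739 -0.504
outer loop
vertex -3.468 2.597 1.017
vertex -2.385 3.795 1.811
vertex -2.866 2.501 0.341
endloop
endfacet
facet normal 0.661 -0.105 -0.743
outer loop
vertex -1.784 3.699 1.135
vertex -0.852 2.163 2.183
vertex -2.866 2.501 0.341
endloop
endfacet
facet normal -0.448 0.739 -0.503
outer loop
vertex -2.866 2.501 0.341
vertex -2.385 3.795 1.811
vertex -1.784 3.699 1.135
endloop
endfacet
facet normal 0.602 0.666 0.441
outer loop
vertex -1.784 3.699 1.135
vertex -1.454 2.259 2.859
vertex -0.852 2.163 2.183
endloop
endfacet
facet normal 0.602 0.666 0.441
outer loop
vertex -2.385 3.795 1.811
vertex -1.454 2.259 2.859
vertex -1.784 3.699 1.135
endloop
endfacet
facet normal -0.603 0.519 -0.606
outer loop
vertex -1.547 -0.898 2.26
vertex -0.074 0.326 1.843
vertex -1.322 -1.388 1.617
endloop
endfacet
facet normal -0.752 -0.624 0.213
outer loop
vertex -0.466 -2.126 2.477
vertex -1.547 -0.898 2.26
vertex -1.322 -1.388 1.617
endloop
endfacet
facet normal -0.603 0.519 -0.606
outer loop
vertex -1.322 -1.388 1.617
vertex -0.074 0.326 1.843
vertex 0.151 -0.165 1.199
endloop
endfacet
facet normal 0.267 -0.584 -0.767
outer loop
vertex 0.151 -0.165 1.199
vertex -0.466 -2.126 2.477
vertex -1.322 -1.388 1.617
endloop
endfacet
facet normal -0.268 0.583 0.767
outer loop
vertex -1.547 -0.898 2.26
vertex 0.782 -0.412 2.703
vertex -0.074 0.326 1.843
endloop
endfacet
facet normal -0.752 -0.624 0.213
outer loop
vertex -0.691 -1.635 3.121
vertex -1.547 -0.898 2.26
vertex -0.466 -2.126 2.477
endloop
endfacet
facet normal -0.268 0.584 0.766
outer loop
vertex -0.691 -1.635 3.121
vertex 0.782 -0.412 2.703
vertex -1.547 -0.898 2.26
endloop
endfacet
facet normal 0.752 0.624 -0.213
outer loop
vertex -0.074 0.326 1.843
vertex 0.782 -0.412 2.703
vertex 0.151 -0.165 1.199
endloop
endfacet
facet normal 0.268 -0.584 -0.766
outer loop
vertex 1.007 -0.902 2.06
vertex -0.466 -2.126 2.477
vertex 0.151 -0.165 1.199
endloop
endfacet
facet normal 0.752 0.624 -0.213
outer loop
vertex 0.151 -0.165 1.199
vertex 0.782 -0.412 2.703
vertex 1.007 -0.902 2.06
endloop
endfacet
facet normal 0.603 -0.519 0.606
outer loop
vertex 1.007 -0.902 2.06
vertex -0.691 -1.635 3.121
vertex -0.466 -2.126 2.477
endloop
endfacet
facet normal 0.603 -0.519 0.606
outer loop
vertex 0.782 -0.412 2.703
vertex -0.691 -1.635 3.121
vertex 1.007 -0.902 2.06
endloop
endfacet

endsolid


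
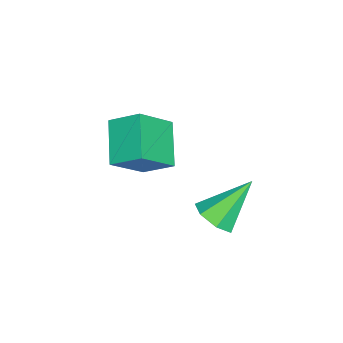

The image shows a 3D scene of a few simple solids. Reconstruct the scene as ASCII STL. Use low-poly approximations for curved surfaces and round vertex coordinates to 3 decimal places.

solid 
facet normal -0.606 0.448 -0.657
outer loop
vertex -2.56 -3.2 -0.537
vertex -0.932 -2.585 -1.62
vertex -2.62 -4.48 -1.354
endloop
endfacet
facet normal -0.794 -0.300 0.528
outer loop
vertex -1.408 -5.375 -0.04
vertex -2.56 -3.2 -0.537
vertex -2.62 -4.48 -1.354
endloop
endfacet
facet normal -0.606 0.448 -0.657
outer loop
vertex -2.62 -4.48 -1.354
vertex -0.932 -2.585 -1.62
vertex -0.992 -3.865 -2.437
endloop
endfacet
facet normal -0.039 -0.842 -0.537
outer loop
vertex -0.992 -3.865 -2.437
vertex -1.408 -5.375 -0.04
vertex -2.62 -4.48 -1.354
endloop
endfacet
facet normal 0.039 0.842 0.537
outer loop
vertex -2.56 -3.2 -0.537
vertex 0.28 -3.48 -0.306
vertex -0.932 -2.585 -1.62
endloop
endfacet
facet normal -0.794 -0.300 0.528
outer loop
vertex -1.348 -4.095 0.777
vertex -2.56 -3.2 -0.537
vertex -1.408 -5.375 -0.04
endloop
endfacet
facet normal 0.039 0.842 0.537
outer loop
vertex -1.348 -4.095 0.777
vertex 0.28 -3.48 -0.306
vertex -2.56 -3.2 -0.537
endloop
endfacet
facet normal 0.794 0.300 -0.528
outer loop
vertex -0.932 -2.585 -1.62
vertex 0.28 -3.48 -0.306
vertex -0.992 -3.865 -2.437
endloop
endfacet
facet normal -0.039 -0.842 -0.537
outer loop
vertex 0.22 -4.76 -1.123
vertex -1.408 -5.375 -0.04
vertex -0.992 -3.865 -2.437
endloop
endfacet
facet normal 0.794 0.300 -0.528
outer loop
vertex -0.992 -3.865 -2.437
vertex 0.28 -3.48 -0.306
vertex 0.22 -4.76 -1.123
endloop
endfacet
facet normal 0.606 -0.448 0.657
outer loop
vertex 0.22 -4.76 -1.123
vertex -1.348 -4.095 0.777
vertex -1.408 -5.375 -0.04
endloop
endfacet
facet normal 0.606 -0.448 0.657
outer loop
vertex 0.28 -3.48 -0.306
vertex -1.348 -4.095 0.777
vertex 0.22 -4.76 -1.123
endloop
endfacet
facet normal 0.469 -0.507 -0.723
outer loop
vertex 2.378 0.063 -1.389
vertex 1.569 -0.249 -1.695
vertex 2.018 0.515 -1.939
endloop
endfacet
facet normal 0.542 0.788 0.293
outer loop
vertex 2.378 0.063 -1.389
vertex 2.018 0.515 -1.939
vertex 0.551 0.849 -0.125
endloop
endfacet
facet normal 0.469 -0.507 -0.723
outer loop
vertex 2.018 0.515 -1.939
vertex 1.569 -0.249 -1.695
vertex 1.319 0.392 -2.306
endloop
endfacet
facet normal -0.054 0.973 -0.223
outer loop
vertex 2.018 0.515 -1.939
vertex 1.319 0.392 -2.306
vertex 0.551 0.849 -0.125
endloop
endfacet
facet normal 0.468 -0.507 -0.724
outer loop
vertex 1.319 0.392 -2.306
vertex 1.569 -0.249 -1.695
vertex 0.808 -0.214 -2.212
endloop
endfacet
facet normal -0.736 0.562 -0.377
outer loop
vertex 1.319 0.392 -2.306
vertex 0.808 -0.214 -2.212
vertex 0.551 0.849 -0.125
endloop
endfacet
facet normal 0.469 -0.506 -0.724
outer loop
vertex 0.808 -0.214 -2.212
vertex 1.569 -0.249 -1.695
vertex 0.87 -0.847 -1.73
endloop
endfacet
facet normal -0.989 -0.137 -0.052
outer loop
vertex 0.808 -0.214 -2.212
vertex 0.87 -0.847 -1.73
vertex 0.551 0.849 -0.125
endloop
endfacet
facet normal 0.469 -0.506 -0.724
outer loop
vertex 0.87 -0.847 -1.73
vertex 1.569 -0.249 -1.695
vertex 1.458 -1.03 -1.221
endloop
endfacet
facet normal -0.623 -0.596 0.506
outer loop
vertex 0.87 -0.847 -1.73
vertex 1.458 -1.03 -1.221
vertex 0.551 0.849 -0.125
endloop
endfacet
facet normal 0.468 -0.506 -0.724
outer loop
vertex 1.458 -1.03 -1.221
vertex 1.569 -0.249 -1.695
vertex 2.129 -0.625 -1.07
endloop
endfacet
facet normal 0.086 -0.471 0.878
outer loop
vertex 1.458 -1.03 -1.221
vertex 2.129 -0.625 -1.07
vertex 0.551 0.849 -0.125
endloop
endfacet
facet normal 0.469 -0.506 -0.724
outer loop
vertex 2.129 -0.625 -1.07
vertex 1.569 -0.249 -1.695
vertex 2.378 0.063 -1.389
endloop
endfacet
facet normal 0.604 0.145 0.784
outer loop
vertex 2.129 -0.625 -1.07
vertex 2.378 0.063 -1.389
vertex 0.551 0.849 -0.125
endloop
endfacet

endsolid


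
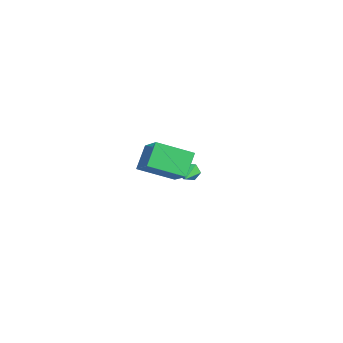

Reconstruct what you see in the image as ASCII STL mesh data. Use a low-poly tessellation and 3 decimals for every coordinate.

solid 
facet normal -0.501 0.548 0.670
outer loop
vertex 3.033 -0.9 3.037
vertex 3.764 0.615 2.343
vertex 1.53 -0.746 1.788
endloop
endfacet
facet normal -0.402 -0.833 0.381
outer loop
vertex 2.196 -1.475 0.897
vertex 3.033 -0.9 3.037
vertex 1.53 -0.746 1.788
endloop
endfacet
facet normal -0.501 0.549 0.670
outer loop
vertex 1.53 -0.746 1.788
vertex 3.764 0.615 2.343
vertex 2.262 0.769 1.094
endloop
endfacet
facet normal -0.767 0.078 -0.637
outer loop
vertex 2.262 0.769 1.094
vertex 2.196 -1.475 0.897
vertex 1.53 -0.746 1.788
endloop
endfacet
facet normal 0.767 -0.078 0.637
outer loop
vertex 3.033 -0.9 3.037
vertex 4.43 -0.114 1.452
vertex 3.764 0.615 2.343
endloop
endfacet
facet normal -0.402 -0.833 0.381
outer loop
vertex 3.698 -1.629 2.146
vertex 3.033 -0.9 3.037
vertex 2.196 -1.475 0.897
endloop
endfacet
facet normal 0.767 -0.079 0.637
outer loop
vertex 3.698 -1.629 2.146
vertex 4.43 -0.114 1.452
vertex 3.033 -0.9 3.037
endloop
endfacet
facet normal 0.402 0.833 -0.381
outer loop
vertex 3.764 0.615 2.343
vertex 4.43 -0.114 1.452
vertex 2.262 0.769 1.094
endloop
endfacet
facet normal -0.767 0.078 -0.637
outer loop
vertex 2.927 0.04 0.203
vertex 2.196 -1.475 0.897
vertex 2.262 0.769 1.094
endloop
endfacet
facet normal 0.402 0.833 -0.381
outer loop
vertex 2.262 0.769 1.094
vertex 4.43 -0.114 1.452
vertex 2.927 0.04 0.203
endloop
endfacet
facet normal 0.501 -0.548 -0.670
outer loop
vertex 2.927 0.04 0.203
vertex 3.698 -1.629 2.146
vertex 2.196 -1.475 0.897
endloop
endfacet
facet normal 0.500 -0.549 -0.670
outer loop
vertex 4.43 -0.114 1.452
vertex 3.698 -1.629 2.146
vertex 2.927 0.04 0.203
endloop
endfacet
facet normal -0.782 0.511 -0.356
outer loop
vertex -2.387 3.569 -4.574
vertex -2.676 3.439 -4.125
vertex -2.373 3.897 -4.133
endloop
endfacet
facet normal 0.819 0.447 -0.359
outer loop
vertex -2.387 3.569 -4.574
vertex -2.373 3.897 -4.133
vertex -1.424 2.621 -3.555
endloop
endfacet
facet normal -0.782 0.511 -0.356
outer loop
vertex -2.373 3.897 -4.133
vertex -2.676 3.439 -4.125
vertex -2.662 3.767 -3.684
endloop
endfacet
facet normal 0.543 0.646 0.536
outer loop
vertex -2.373 3.897 -4.133
vertex -2.662 3.767 -3.684
vertex -1.424 2.621 -3.555
endloop
endfacet
facet normal -0.783 0.510 -0.355
outer loop
vertex -2.662 3.767 -3.684
vertex -2.676 3.439 -4.125
vertex -2.965 3.308 -3.675
endloop
endfacet
facet normal -0.053 0.055 0.997
outer loop
vertex -2.662 3.767 -3.684
vertex -2.965 3.308 -3.675
vertex -1.424 2.621 -3.555
endloop
endfacet
facet normal -0.783 0.510 -0.355
outer loop
vertex -2.965 3.308 -3.675
vertex -2.676 3.439 -4.125
vertex -2.979 2.98 -4.116
endloop
endfacet
facet normal -0.373 -0.739 0.561
outer loop
vertex -2.965 3.308 -3.675
vertex -2.979 2.98 -4.116
vertex -1.424 2.621 -3.555
endloop
endfacet
facet normal -0.783 0.510 -0.356
outer loop
vertex -2.979 2.98 -4.116
vertex -2.676 3.439 -4.125
vertex -2.69 3.11 -4.566
endloop
endfacet
facet normal -0.096 -0.938 -0.333
outer loop
vertex -2.979 2.98 -4.116
vertex -2.69 3.11 -4.566
vertex -1.424 2.621 -3.555
endloop
endfacet
facet normal -0.783 0.510 -0.356
outer loop
vertex -2.69 3.11 -4.566
vertex -2.676 3.439 -4.125
vertex -2.387 3.569 -4.574
endloop
endfacet
facet normal 0.501 -0.345 -0.794
outer loop
vertex -2.69 3.11 -4.566
vertex -2.387 3.569 -4.574
vertex -1.424 2.621 -3.555
endloop
endfacet

endsolid


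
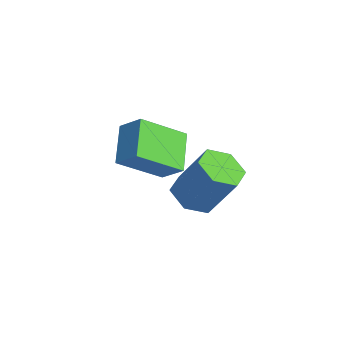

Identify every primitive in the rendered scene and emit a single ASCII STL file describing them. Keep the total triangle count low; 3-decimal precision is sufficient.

solid 
facet normal -0.609 -0.461 -0.645
outer loop
vertex -0.122 0.776 2.893
vertex -0.109 2.21 1.855
vertex 1.011 0.258 2.193
endloop
endfacet
facet normal -0.008 -0.810 0.587
outer loop
vertex 1.609 0.71 2.825
vertex -0.122 0.776 2.893
vertex 1.011 0.258 2.193
endloop
endfacet
facet normal -0.609 -0.461 -0.645
outer loop
vertex 1.011 0.258 2.193
vertex -0.109 2.21 1.855
vertex 1.025 1.692 1.155
endloop
endfacet
facet normal 0.792 -0.363 -0.490
outer loop
vertex 1.025 1.692 1.155
vertex 1.609 0.71 2.825
vertex 1.011 0.258 2.193
endloop
endfacet
facet normal -0.792 0.362 0.491
outer loop
vertex -0.122 0.776 2.893
vertex 0.489 2.662 2.487
vertex -0.109 2.21 1.855
endloop
endfacet
facet normal -0.008 -0.810 0.587
outer loop
vertex 0.475 1.228 3.525
vertex -0.122 0.776 2.893
vertex 1.609 0.71 2.825
endloop
endfacet
facet normal -0.793 0.362 0.490
outer loop
vertex 0.475 1.228 3.525
vertex 0.489 2.662 2.487
vertex -0.122 0.776 2.893
endloop
endfacet
facet normal 0.008 0.810 -0.587
outer loop
vertex -0.109 2.21 1.855
vertex 0.489 2.662 2.487
vertex 1.025 1.692 1.155
endloop
endfacet
facet normal 0.793 -0.362 -0.490
outer loop
vertex 1.622 2.144 1.787
vertex 1.609 0.71 2.825
vertex 1.025 1.692 1.155
endloop
endfacet
facet normal 0.008 0.810 -0.587
outer loop
vertex 1.025 1.692 1.155
vertex 0.489 2.662 2.487
vertex 1.622 2.144 1.787
endloop
endfacet
facet normal 0.609 0.461 0.645
outer loop
vertex 1.622 2.144 1.787
vertex 0.475 1.228 3.525
vertex 1.609 0.71 2.825
endloop
endfacet
facet normal 0.609 0.461 0.645
outer loop
vertex 0.489 2.662 2.487
vertex 0.475 1.228 3.525
vertex 1.622 2.144 1.787
endloop
endfacet
facet normal -0.317 -0.395 -0.862
outer loop
vertex 4.08 1.251 2.263
vertex 3.49 1.746 2.253
vertex 4.158 1.936 1.92
endloop
endfacet
facet normal 0.943 -0.229 -0.242
outer loop
vertex 4.08 1.251 2.263
vertex 4.158 1.936 1.92
vertex 4.6 1.899 3.677
endloop
endfacet
facet normal 0.943 -0.229 -0.242
outer loop
vertex 4.6 1.899 3.677
vertex 4.158 1.936 1.92
vertex 4.678 2.584 3.334
endloop
endfacet
facet normal 0.317 0.395 0.862
outer loop
vertex 4.6 1.899 3.677
vertex 4.678 2.584 3.334
vertex 4.01 2.394 3.667
endloop
endfacet
facet normal -0.317 -0.395 -0.862
outer loop
vertex 4.158 1.936 1.92
vertex 3.49 1.746 2.253
vertex 3.568 2.431 1.91
endloop
endfacet
facet normal 0.559 0.656 -0.506
outer loop
vertex 4.158 1.936 1.92
vertex 3.568 2.431 1.91
vertex 4.678 2.584 3.334
endloop
endfacet
facet normal 0.559 0.656 -0.506
outer loop
vertex 4.678 2.584 3.334
vertex 3.568 2.431 1.91
vertex 4.088 3.079 3.324
endloop
endfacet
facet normal 0.317 0.395 0.862
outer loop
vertex 4.678 2.584 3.334
vertex 4.088 3.079 3.324
vertex 4.01 2.394 3.667
endloop
endfacet
facet normal -0.317 -0.395 -0.862
outer loop
vertex 3.568 2.431 1.91
vertex 3.49 1.746 2.253
vertex 2.9 2.241 2.243
endloop
endfacet
facet normal -0.384 0.885 -0.264
outer loop
vertex 3.568 2.431 1.91
vertex 2.9 2.241 2.243
vertex 4.088 3.079 3.324
endloop
endfacet
facet normal -0.384 0.885 -0.264
outer loop
vertex 4.088 3.079 3.324
vertex 2.9 2.241 2.243
vertex 3.42 2.889 3.657
endloop
endfacet
facet normal 0.317 0.395 0.862
outer loop
vertex 4.088 3.079 3.324
vertex 3.42 2.889 3.657
vertex 4.01 2.394 3.667
endloop
endfacet
facet normal -0.317 -0.395 -0.862
outer loop
vertex 2.9 2.241 2.243
vertex 3.49 1.746 2.253
vertex 2.822 1.556 2.586
endloop
endfacet
facet normal -0.943 0.229 0.242
outer loop
vertex 2.9 2.241 2.243
vertex 2.822 1.556 2.586
vertex 3.42 2.889 3.657
endloop
endfacet
facet normal -0.943 0.229 0.242
outer loop
vertex 3.42 2.889 3.657
vertex 2.822 1.556 2.586
vertex 3.342 2.204 4.0
endloop
endfacet
facet normal 0.317 0.395 0.862
outer loop
vertex 3.42 2.889 3.657
vertex 3.342 2.204 4.0
vertex 4.01 2.394 3.667
endloop
endfacet
facet normal -0.317 -0.395 -0.862
outer loop
vertex 2.822 1.556 2.586
vertex 3.49 1.746 2.253
vertex 3.412 1.061 2.596
endloop
endfacet
facet normal -0.559 -0.656 0.506
outer loop
vertex 2.822 1.556 2.586
vertex 3.412 1.061 2.596
vertex 3.342 2.204 4.0
endloop
endfacet
facet normal -0.559 -0.656 0.506
outer loop
vertex 3.342 2.204 4.0
vertex 3.412 1.061 2.596
vertex 3.932 1.709 4.01
endloop
endfacet
facet normal 0.317 0.395 0.862
outer loop
vertex 3.342 2.204 4.0
vertex 3.932 1.709 4.01
vertex 4.01 2.394 3.667
endloop
endfacet
facet normal -0.317 -0.395 -0.862
outer loop
vertex 3.412 1.061 2.596
vertex 3.49 1.746 2.253
vertex 4.08 1.251 2.263
endloop
endfacet
facet normal 0.384 -0.885 0.264
outer loop
vertex 3.412 1.061 2.596
vertex 4.08 1.251 2.263
vertex 3.932 1.709 4.01
endloop
endfacet
facet normal 0.384 -0.885 0.264
outer loop
vertex 3.932 1.709 4.01
vertex 4.08 1.251 2.263
vertex 4.6 1.899 3.677
endloop
endfacet
facet normal 0.317 0.395 0.862
outer loop
vertex 3.932 1.709 4.01
vertex 4.6 1.899 3.677
vertex 4.01 2.394 3.667
endloop
endfacet

endsolid


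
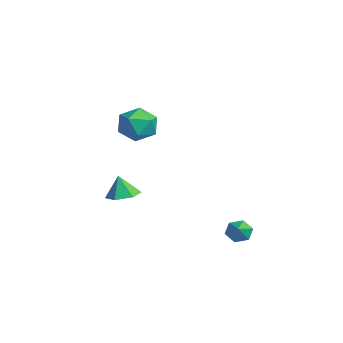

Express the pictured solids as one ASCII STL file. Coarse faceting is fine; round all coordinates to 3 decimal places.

solid 
facet normal 0.190 0.137 -0.972
outer loop
vertex -2.525 -0.361 -2.355
vertex -3.431 -0.598 -2.566
vertex -3.203 0.318 -2.392
endloop
endfacet
facet normal 0.481 0.519 0.707
outer loop
vertex -2.525 -0.361 -2.355
vertex -3.203 0.318 -2.392
vertex -3.689 -0.782 -1.254
endloop
endfacet
facet normal 0.192 0.137 -0.972
outer loop
vertex -3.203 0.318 -2.392
vertex -3.431 -0.598 -2.566
vertex -4.109 0.081 -2.604
endloop
endfacet
facet normal -0.330 0.745 0.579
outer loop
vertex -3.203 0.318 -2.392
vertex -4.109 0.081 -2.604
vertex -3.689 -0.782 -1.254
endloop
endfacet
facet normal 0.191 0.136 -0.972
outer loop
vertex -4.109 0.081 -2.604
vertex -3.431 -0.598 -2.566
vertex -4.337 -0.835 -2.777
endloop
endfacet
facet normal -0.911 0.155 0.382
outer loop
vertex -4.109 0.081 -2.604
vertex -4.337 -0.835 -2.777
vertex -3.689 -0.782 -1.254
endloop
endfacet
facet normal 0.190 0.137 -0.972
outer loop
vertex -4.337 -0.835 -2.777
vertex -3.431 -0.598 -2.566
vertex -3.659 -1.514 -2.74
endloop
endfacet
facet normal -0.681 -0.663 0.313
outer loop
vertex -4.337 -0.835 -2.777
vertex -3.659 -1.514 -2.74
vertex -3.689 -0.782 -1.254
endloop
endfacet
facet normal 0.192 0.137 -0.972
outer loop
vertex -3.659 -1.514 -2.74
vertex -3.431 -0.598 -2.566
vertex -2.753 -1.277 -2.528
endloop
endfacet
facet normal 0.129 -0.888 0.440
outer loop
vertex -3.659 -1.514 -2.74
vertex -2.753 -1.277 -2.528
vertex -3.689 -0.782 -1.254
endloop
endfacet
facet normal 0.191 0.136 -0.972
outer loop
vertex -2.753 -1.277 -2.528
vertex -3.431 -0.598 -2.566
vertex -2.525 -0.361 -2.355
endloop
endfacet
facet normal 0.711 -0.297 0.638
outer loop
vertex -2.753 -1.277 -2.528
vertex -2.525 -0.361 -2.355
vertex -3.689 -0.782 -1.254
endloop
endfacet
facet normal -0.644 0.765 -0.016
outer loop
vertex -1.178 -0.031 2.908
vertex -1.628 -0.389 3.912
vertex -0.743 0.356 3.908
endloop
endfacet
facet normal -0.036 0.937 -0.347
outer loop
vertex -1.178 -0.031 2.908
vertex -0.743 0.356 3.908
vertex -0.033 0.063 3.043
endloop
endfacet
facet normal 0.065 0.472 -0.879
outer loop
vertex -1.178 -0.031 2.908
vertex -0.033 0.063 3.043
vertex -0.479 -0.863 2.513
endloop
endfacet
facet normal -0.481 0.012 -0.877
outer loop
vertex -1.178 -0.031 2.908
vertex -0.479 -0.863 2.513
vertex -1.464 -1.143 3.05
endloop
endfacet
facet normal -0.919 0.193 -0.343
outer loop
vertex -1.178 -0.031 2.908
vertex -1.464 -1.143 3.05
vertex -1.628 -0.389 3.912
endloop
endfacet
facet normal 0.499 0.858 0.119
outer loop
vertex -0.033 0.063 3.043
vertex -0.743 0.356 3.908
vertex 0.224 -0.237 4.13
endloop
endfacet
facet normal -0.485 0.580 0.655
outer loop
vertex -0.743 0.356 3.908
vertex -1.628 -0.389 3.912
vertex -0.761 -0.517 4.667
endloop
endfacet
facet normal -0.930 -0.345 0.125
outer loop
vertex -1.628 -0.389 3.912
vertex -1.464 -1.143 3.05
vertex -1.207 -1.443 4.137
endloop
endfacet
facet normal -0.221 -0.637 -0.738
outer loop
vertex -1.464 -1.143 3.05
vertex -0.479 -0.863 2.513
vertex -0.497 -1.736 3.272
endloop
endfacet
facet normal 0.662 0.106 -0.742
outer loop
vertex -0.479 -0.863 2.513
vertex -0.033 0.063 3.043
vertex 0.388 -0.991 3.268
endloop
endfacet
facet normal 0.481 -0.012 0.877
outer loop
vertex -0.062 -1.349 4.272
vertex 0.224 -0.237 4.13
vertex -0.761 -0.517 4.667
endloop
endfacet
facet normal -0.065 -0.472 0.879
outer loop
vertex -0.062 -1.349 4.272
vertex -0.761 -0.517 4.667
vertex -1.207 -1.443 4.137
endloop
endfacet
facet normal 0.036 -0.937 0.347
outer loop
vertex -0.062 -1.349 4.272
vertex -1.207 -1.443 4.137
vertex -0.497 -1.736 3.272
endloop
endfacet
facet normal 0.644 -0.765 0.016
outer loop
vertex -0.062 -1.349 4.272
vertex -0.497 -1.736 3.272
vertex 0.388 -0.991 3.268
endloop
endfacet
facet normal 0.919 -0.193 0.343
outer loop
vertex -0.062 -1.349 4.272
vertex 0.388 -0.991 3.268
vertex 0.224 -0.237 4.13
endloop
endfacet
facet normal 0.221 0.637 0.738
outer loop
vertex -0.761 -0.517 4.667
vertex 0.224 -0.237 4.13
vertex -0.743 0.356 3.908
endloop
endfacet
facet normal -0.662 -0.106 0.742
outer loop
vertex -1.207 -1.443 4.137
vertex -0.761 -0.517 4.667
vertex -1.628 -0.389 3.912
endloop
endfacet
facet normal -0.499 -0.858 -0.119
outer loop
vertex -0.497 -1.736 3.272
vertex -1.207 -1.443 4.137
vertex -1.464 -1.143 3.05
endloop
endfacet
facet normal 0.485 -0.580 -0.655
outer loop
vertex 0.388 -0.991 3.268
vertex -0.497 -1.736 3.272
vertex -0.479 -0.863 2.513
endloop
endfacet
facet normal 0.930 0.345 -0.125
outer loop
vertex 0.224 -0.237 4.13
vertex 0.388 -0.991 3.268
vertex -0.033 0.063 3.043
endloop
endfacet
facet normal -0.779 0.331 -0.532
outer loop
vertex 2.919 3.911 -3.598
vertex 2.47 3.555 -3.162
vertex 2.655 4.234 -3.011
endloop
endfacet
facet normal 0.787 0.617 0.014
outer loop
vertex 2.919 3.911 -3.598
vertex 2.655 4.234 -3.011
vertex 3.53 3.105 -2.438
endloop
endfacet
facet normal -0.779 0.331 -0.532
outer loop
vertex 2.655 4.234 -3.011
vertex 2.47 3.555 -3.162
vertex 2.206 3.878 -2.575
endloop
endfacet
facet normal 0.268 0.593 0.760
outer loop
vertex 2.655 4.234 -3.011
vertex 2.206 3.878 -2.575
vertex 3.53 3.105 -2.438
endloop
endfacet
facet normal -0.779 0.330 -0.532
outer loop
vertex 2.206 3.878 -2.575
vertex 2.47 3.555 -3.162
vertex 2.021 3.198 -2.726
endloop
endfacet
facet normal -0.195 -0.162 0.967
outer loop
vertex 2.206 3.878 -2.575
vertex 2.021 3.198 -2.726
vertex 3.53 3.105 -2.438
endloop
endfacet
facet normal -0.779 0.330 -0.532
outer loop
vertex 2.021 3.198 -2.726
vertex 2.47 3.555 -3.162
vertex 2.285 2.875 -3.313
endloop
endfacet
facet normal -0.137 -0.893 0.430
outer loop
vertex 2.021 3.198 -2.726
vertex 2.285 2.875 -3.313
vertex 3.53 3.105 -2.438
endloop
endfacet
facet normal -0.779 0.330 -0.532
outer loop
vertex 2.285 2.875 -3.313
vertex 2.47 3.555 -3.162
vertex 2.734 3.232 -3.749
endloop
endfacet
facet normal 0.383 -0.868 -0.316
outer loop
vertex 2.285 2.875 -3.313
vertex 2.734 3.232 -3.749
vertex 3.53 3.105 -2.438
endloop
endfacet
facet normal -0.779 0.331 -0.532
outer loop
vertex 2.734 3.232 -3.749
vertex 2.47 3.555 -3.162
vertex 2.919 3.911 -3.598
endloop
endfacet
facet normal 0.844 -0.114 -0.524
outer loop
vertex 2.734 3.232 -3.749
vertex 2.919 3.911 -3.598
vertex 3.53 3.105 -2.438
endloop
endfacet

endsolid


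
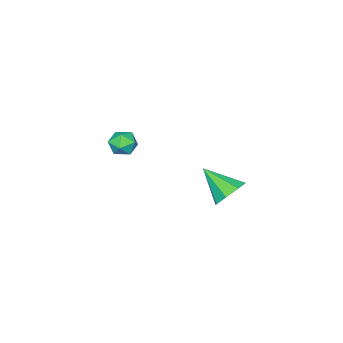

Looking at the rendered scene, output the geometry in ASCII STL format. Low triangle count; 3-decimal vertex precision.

solid 
facet normal -0.283 -0.271 0.920
outer loop
vertex 0.887 -3.253 2.085
vertex 1.361 -3.983 2.016
vertex 1.722 -3.258 2.34
endloop
endfacet
facet normal -0.260 0.441 0.859
outer loop
vertex 0.887 -3.253 2.085
vertex 1.722 -3.258 2.34
vertex 1.405 -2.577 1.895
endloop
endfacet
facet normal -0.702 0.631 0.330
outer loop
vertex 0.887 -3.253 2.085
vertex 1.405 -2.577 1.895
vertex 0.849 -2.882 1.296
endloop
endfacet
facet normal -0.997 0.038 0.066
outer loop
vertex 0.887 -3.253 2.085
vertex 0.849 -2.882 1.296
vertex 0.821 -3.751 1.371
endloop
endfacet
facet normal -0.738 -0.520 0.431
outer loop
vertex 0.887 -3.253 2.085
vertex 0.821 -3.751 1.371
vertex 1.361 -3.983 2.016
endloop
endfacet
facet normal 0.402 0.625 0.669
outer loop
vertex 1.405 -2.577 1.895
vertex 1.722 -3.258 2.34
vertex 2.199 -2.889 1.709
endloop
endfacet
facet normal 0.366 -0.525 0.768
outer loop
vertex 1.722 -3.258 2.34
vertex 1.361 -3.983 2.016
vertex 2.171 -3.758 1.784
endloop
endfacet
facet normal -0.370 -0.929 -0.024
outer loop
vertex 1.361 -3.983 2.016
vertex 0.821 -3.751 1.371
vertex 1.615 -4.063 1.185
endloop
endfacet
facet normal -0.790 -0.027 -0.613
outer loop
vertex 0.821 -3.751 1.371
vertex 0.849 -2.882 1.296
vertex 1.298 -3.382 0.74
endloop
endfacet
facet normal -0.312 0.932 -0.185
outer loop
vertex 0.849 -2.882 1.296
vertex 1.405 -2.577 1.895
vertex 1.659 -2.657 1.064
endloop
endfacet
facet normal 0.997 -0.038 -0.066
outer loop
vertex 2.133 -3.387 0.995
vertex 2.199 -2.889 1.709
vertex 2.171 -3.758 1.784
endloop
endfacet
facet normal 0.702 -0.631 -0.330
outer loop
vertex 2.133 -3.387 0.995
vertex 2.171 -3.758 1.784
vertex 1.615 -4.063 1.185
endloop
endfacet
facet normal 0.260 -0.441 -0.859
outer loop
vertex 2.133 -3.387 0.995
vertex 1.615 -4.063 1.185
vertex 1.298 -3.382 0.74
endloop
endfacet
facet normal 0.283 0.271 -0.920
outer loop
vertex 2.133 -3.387 0.995
vertex 1.298 -3.382 0.74
vertex 1.659 -2.657 1.064
endloop
endfacet
facet normal 0.738 0.520 -0.431
outer loop
vertex 2.133 -3.387 0.995
vertex 1.659 -2.657 1.064
vertex 2.199 -2.889 1.709
endloop
endfacet
facet normal 0.790 0.027 0.613
outer loop
vertex 2.171 -3.758 1.784
vertex 2.199 -2.889 1.709
vertex 1.722 -3.258 2.34
endloop
endfacet
facet normal 0.312 -0.932 0.185
outer loop
vertex 1.615 -4.063 1.185
vertex 2.171 -3.758 1.784
vertex 1.361 -3.983 2.016
endloop
endfacet
facet normal -0.402 -0.625 -0.669
outer loop
vertex 1.298 -3.382 0.74
vertex 1.615 -4.063 1.185
vertex 0.821 -3.751 1.371
endloop
endfacet
facet normal -0.366 0.525 -0.768
outer loop
vertex 1.659 -2.657 1.064
vertex 1.298 -3.382 0.74
vertex 0.849 -2.882 1.296
endloop
endfacet
facet normal 0.370 0.929 0.024
outer loop
vertex 2.199 -2.889 1.709
vertex 1.659 -2.657 1.064
vertex 1.405 -2.577 1.895
endloop
endfacet
facet normal -0.091 0.807 -0.584
outer loop
vertex 1.902 3.36 0.322
vertex 1.296 3.81 1.038
vertex 2.319 3.788 0.848
endloop
endfacet
facet normal 0.806 -0.564 -0.180
outer loop
vertex 1.902 3.36 0.322
vertex 2.319 3.788 0.848
vertex 1.484 2.15 2.242
endloop
endfacet
facet normal -0.091 0.806 -0.584
outer loop
vertex 2.319 3.788 0.848
vertex 1.296 3.81 1.038
vertex 2.137 4.229 1.485
endloop
endfacet
facet normal 0.917 -0.154 0.368
outer loop
vertex 2.319 3.788 0.848
vertex 2.137 4.229 1.485
vertex 1.484 2.15 2.242
endloop
endfacet
facet normal -0.091 0.806 -0.585
outer loop
vertex 2.137 4.229 1.485
vertex 1.296 3.81 1.038
vertex 1.463 4.425 1.86
endloop
endfacet
facet normal 0.513 0.147 0.846
outer loop
vertex 2.137 4.229 1.485
vertex 1.463 4.425 1.86
vertex 1.484 2.15 2.242
endloop
endfacet
facet normal -0.091 0.806 -0.585
outer loop
vertex 1.463 4.425 1.86
vertex 1.296 3.81 1.038
vertex 0.691 4.261 1.754
endloop
endfacet
facet normal -0.168 0.162 0.972
outer loop
vertex 1.463 4.425 1.86
vertex 0.691 4.261 1.754
vertex 1.484 2.15 2.242
endloop
endfacet
facet normal -0.090 0.806 -0.584
outer loop
vertex 0.691 4.261 1.754
vertex 1.296 3.81 1.038
vertex 0.274 3.833 1.228
endloop
endfacet
facet normal -0.729 -0.118 0.674
outer loop
vertex 0.691 4.261 1.754
vertex 0.274 3.833 1.228
vertex 1.484 2.15 2.242
endloop
endfacet
facet normal -0.090 0.807 -0.584
outer loop
vertex 0.274 3.833 1.228
vertex 1.296 3.81 1.038
vertex 0.456 3.392 0.591
endloop
endfacet
facet normal -0.840 -0.528 0.126
outer loop
vertex 0.274 3.833 1.228
vertex 0.456 3.392 0.591
vertex 1.484 2.15 2.242
endloop
endfacet
facet normal -0.090 0.807 -0.584
outer loop
vertex 0.456 3.392 0.591
vertex 1.296 3.81 1.038
vertex 1.13 3.196 0.216
endloop
endfacet
facet normal -0.436 -0.828 -0.351
outer loop
vertex 0.456 3.392 0.591
vertex 1.13 3.196 0.216
vertex 1.484 2.15 2.242
endloop
endfacet
facet normal -0.091 0.807 -0.584
outer loop
vertex 1.13 3.196 0.216
vertex 1.296 3.81 1.038
vertex 1.902 3.36 0.322
endloop
endfacet
facet normal 0.245 -0.843 -0.478
outer loop
vertex 1.13 3.196 0.216
vertex 1.902 3.36 0.322
vertex 1.484 2.15 2.242
endloop
endfacet

endsolid


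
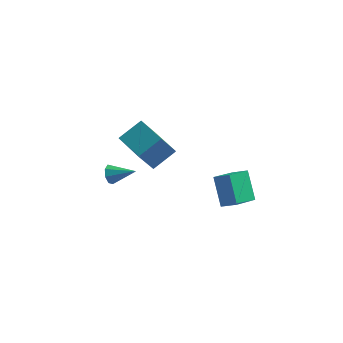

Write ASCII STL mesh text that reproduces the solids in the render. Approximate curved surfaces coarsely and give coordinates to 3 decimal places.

solid 
facet normal -0.612 -0.586 -0.531
outer loop
vertex -1.618 -2.965 2.477
vertex -3.15 -1.46 2.583
vertex -0.97 -2.193 0.878
endloop
endfacet
facet normal 0.712 -0.700 -0.049
outer loop
vertex 0.09 -1.18 1.797
vertex -1.618 -2.965 2.477
vertex -0.97 -2.193 0.878
endloop
endfacet
facet normal -0.612 -0.586 -0.531
outer loop
vertex -0.97 -2.193 0.878
vertex -3.15 -1.46 2.583
vertex -2.501 -0.688 0.984
endloop
endfacet
facet normal 0.343 0.408 -0.846
outer loop
vertex -2.501 -0.688 0.984
vertex 0.09 -1.18 1.797
vertex -0.97 -2.193 0.878
endloop
endfacet
facet normal -0.343 -0.409 0.846
outer loop
vertex -1.618 -2.965 2.477
vertex -2.09 -0.447 3.502
vertex -3.15 -1.46 2.583
endloop
endfacet
facet normal 0.712 -0.700 -0.049
outer loop
vertex -0.559 -1.952 3.396
vertex -1.618 -2.965 2.477
vertex 0.09 -1.18 1.797
endloop
endfacet
facet normal -0.343 -0.409 0.846
outer loop
vertex -0.559 -1.952 3.396
vertex -2.09 -0.447 3.502
vertex -1.618 -2.965 2.477
endloop
endfacet
facet normal -0.712 0.700 0.049
outer loop
vertex -3.15 -1.46 2.583
vertex -2.09 -0.447 3.502
vertex -2.501 -0.688 0.984
endloop
endfacet
facet normal 0.343 0.409 -0.846
outer loop
vertex -1.442 0.325 1.903
vertex 0.09 -1.18 1.797
vertex -2.501 -0.688 0.984
endloop
endfacet
facet normal -0.712 0.700 0.049
outer loop
vertex -2.501 -0.688 0.984
vertex -2.09 -0.447 3.502
vertex -1.442 0.325 1.903
endloop
endfacet
facet normal 0.612 0.586 0.531
outer loop
vertex -1.442 0.325 1.903
vertex -0.559 -1.952 3.396
vertex 0.09 -1.18 1.797
endloop
endfacet
facet normal 0.612 0.586 0.531
outer loop
vertex -2.09 -0.447 3.502
vertex -0.559 -1.952 3.396
vertex -1.442 0.325 1.903
endloop
endfacet
facet normal -0.330 0.540 0.774
outer loop
vertex 2.271 -1.194 -0.08
vertex 3.217 -1.395 0.464
vertex 3.031 0.351 -0.833
endloop
endfacet
facet normal -0.853 0.180 -0.491
outer loop
vertex 3.703 -0.745 -2.404
vertex 2.271 -1.194 -0.08
vertex 3.031 0.351 -0.833
endloop
endfacet
facet normal -0.331 0.540 0.774
outer loop
vertex 3.031 0.351 -0.833
vertex 3.217 -1.395 0.464
vertex 3.978 0.151 -0.289
endloop
endfacet
facet normal 0.404 0.822 -0.401
outer loop
vertex 3.978 0.151 -0.289
vertex 3.703 -0.745 -2.404
vertex 3.031 0.351 -0.833
endloop
endfacet
facet normal -0.405 -0.822 0.400
outer loop
vertex 2.271 -1.194 -0.08
vertex 3.889 -2.491 -1.107
vertex 3.217 -1.395 0.464
endloop
endfacet
facet normal -0.853 0.181 -0.490
outer loop
vertex 2.942 -2.291 -1.651
vertex 2.271 -1.194 -0.08
vertex 3.703 -0.745 -2.404
endloop
endfacet
facet normal -0.404 -0.822 0.401
outer loop
vertex 2.942 -2.291 -1.651
vertex 3.889 -2.491 -1.107
vertex 2.271 -1.194 -0.08
endloop
endfacet
facet normal 0.852 -0.181 0.491
outer loop
vertex 3.217 -1.395 0.464
vertex 3.889 -2.491 -1.107
vertex 3.978 0.151 -0.289
endloop
endfacet
facet normal 0.405 0.822 -0.401
outer loop
vertex 4.649 -0.946 -1.86
vertex 3.703 -0.745 -2.404
vertex 3.978 0.151 -0.289
endloop
endfacet
facet normal 0.853 -0.181 0.490
outer loop
vertex 3.978 0.151 -0.289
vertex 3.889 -2.491 -1.107
vertex 4.649 -0.946 -1.86
endloop
endfacet
facet normal 0.331 -0.540 -0.774
outer loop
vertex 4.649 -0.946 -1.86
vertex 2.942 -2.291 -1.651
vertex 3.703 -0.745 -2.404
endloop
endfacet
facet normal 0.331 -0.540 -0.774
outer loop
vertex 3.889 -2.491 -1.107
vertex 2.942 -2.291 -1.651
vertex 4.649 -0.946 -1.86
endloop
endfacet
facet normal -0.926 0.029 -0.375
outer loop
vertex -4.483 1.907 -4.715
vertex -4.717 2.225 -4.113
vertex -4.455 2.457 -4.742
endloop
endfacet
facet normal 0.682 -0.070 -0.728
outer loop
vertex -4.483 1.907 -4.715
vertex -4.455 2.457 -4.742
vertex -3.123 2.175 -3.467
endloop
endfacet
facet normal -0.927 0.030 -0.375
outer loop
vertex -4.455 2.457 -4.742
vertex -4.717 2.225 -4.113
vertex -4.58 2.871 -4.4
endloop
endfacet
facet normal 0.614 0.605 -0.508
outer loop
vertex -4.455 2.457 -4.742
vertex -4.58 2.871 -4.4
vertex -3.123 2.175 -3.467
endloop
endfacet
facet normal -0.926 0.029 -0.376
outer loop
vertex -4.58 2.871 -4.4
vertex -4.717 2.225 -4.113
vertex -4.786 2.906 -3.89
endloop
endfacet
facet normal 0.381 0.920 0.091
outer loop
vertex -4.58 2.871 -4.4
vertex -4.786 2.906 -3.89
vertex -3.123 2.175 -3.467
endloop
endfacet
facet normal -0.927 0.029 -0.375
outer loop
vertex -4.786 2.906 -3.89
vertex -4.717 2.225 -4.113
vertex -4.951 2.542 -3.51
endloop
endfacet
facet normal 0.122 0.690 0.714
outer loop
vertex -4.786 2.906 -3.89
vertex -4.951 2.542 -3.51
vertex -3.123 2.175 -3.467
endloop
endfacet
facet normal -0.927 0.029 -0.375
outer loop
vertex -4.951 2.542 -3.51
vertex -4.717 2.225 -4.113
vertex -4.979 1.992 -3.484
endloop
endfacet
facet normal -0.014 0.048 0.999
outer loop
vertex -4.951 2.542 -3.51
vertex -4.979 1.992 -3.484
vertex -3.123 2.175 -3.467
endloop
endfacet
facet normal -0.926 0.028 -0.376
outer loop
vertex -4.979 1.992 -3.484
vertex -4.717 2.225 -4.113
vertex -4.853 1.579 -3.825
endloop
endfacet
facet normal 0.055 -0.626 0.778
outer loop
vertex -4.979 1.992 -3.484
vertex -4.853 1.579 -3.825
vertex -3.123 2.175 -3.467
endloop
endfacet
facet normal -0.927 0.028 -0.374
outer loop
vertex -4.853 1.579 -3.825
vertex -4.717 2.225 -4.113
vertex -4.648 1.543 -4.336
endloop
endfacet
facet normal 0.287 -0.941 0.181
outer loop
vertex -4.853 1.579 -3.825
vertex -4.648 1.543 -4.336
vertex -3.123 2.175 -3.467
endloop
endfacet
facet normal -0.926 0.029 -0.375
outer loop
vertex -4.648 1.543 -4.336
vertex -4.717 2.225 -4.113
vertex -4.483 1.907 -4.715
endloop
endfacet
facet normal 0.547 -0.710 -0.444
outer loop
vertex -4.648 1.543 -4.336
vertex -4.483 1.907 -4.715
vertex -3.123 2.175 -3.467
endloop
endfacet

endsolid


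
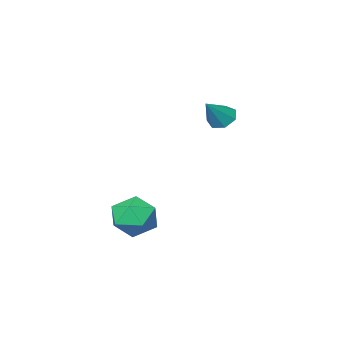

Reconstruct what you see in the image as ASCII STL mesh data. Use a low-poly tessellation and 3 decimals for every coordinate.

solid 
facet normal -0.687 -0.180 -0.704
outer loop
vertex -1.693 -3.598 2.636
vertex -2.11 -3.032 2.898
vertex -1.575 -3.016 2.372
endloop
endfacet
facet normal 0.918 -0.303 -0.257
outer loop
vertex -1.693 -3.598 2.636
vertex -1.575 -3.016 2.372
vertex -1.03 -2.748 4.002
endloop
endfacet
facet normal -0.687 -0.181 -0.704
outer loop
vertex -1.575 -3.016 2.372
vertex -2.11 -3.032 2.898
vertex -1.86 -2.445 2.503
endloop
endfacet
facet normal 0.804 0.481 -0.348
outer loop
vertex -1.575 -3.016 2.372
vertex -1.86 -2.445 2.503
vertex -1.03 -2.748 4.002
endloop
endfacet
facet normal -0.688 -0.180 -0.703
outer loop
vertex -1.86 -2.445 2.503
vertex -2.11 -3.032 2.898
vertex -2.332 -2.316 2.932
endloop
endfacet
facet normal 0.291 0.956 0.032
outer loop
vertex -1.86 -2.445 2.503
vertex -2.332 -2.316 2.932
vertex -1.03 -2.748 4.002
endloop
endfacet
facet normal -0.688 -0.180 -0.703
outer loop
vertex -2.332 -2.316 2.932
vertex -2.11 -3.032 2.898
vertex -2.637 -2.726 3.335
endloop
endfacet
facet normal -0.238 0.765 0.598
outer loop
vertex -2.332 -2.316 2.932
vertex -2.637 -2.726 3.335
vertex -1.03 -2.748 4.002
endloop
endfacet
facet normal -0.688 -0.180 -0.703
outer loop
vertex -2.637 -2.726 3.335
vertex -2.11 -3.032 2.898
vertex -2.545 -3.366 3.409
endloop
endfacet
facet normal -0.382 0.052 0.923
outer loop
vertex -2.637 -2.726 3.335
vertex -2.545 -3.366 3.409
vertex -1.03 -2.748 4.002
endloop
endfacet
facet normal -0.688 -0.181 -0.703
outer loop
vertex -2.545 -3.366 3.409
vertex -2.11 -3.032 2.898
vertex -2.125 -3.754 3.098
endloop
endfacet
facet normal -0.034 -0.647 0.762
outer loop
vertex -2.545 -3.366 3.409
vertex -2.125 -3.754 3.098
vertex -1.03 -2.748 4.002
endloop
endfacet
facet normal -0.687 -0.181 -0.704
outer loop
vertex -2.125 -3.754 3.098
vertex -2.11 -3.032 2.898
vertex -1.693 -3.598 2.636
endloop
endfacet
facet normal 0.544 -0.805 0.237
outer loop
vertex -2.125 -3.754 3.098
vertex -1.693 -3.598 2.636
vertex -1.03 -2.748 4.002
endloop
endfacet
facet normal 0.337 -0.226 0.914
outer loop
vertex 3.985 -1.076 -0.468
vertex 3.143 -1.877 -0.355
vertex 4.175 -2.176 -0.81
endloop
endfacet
facet normal 0.870 -0.003 0.494
outer loop
vertex 3.985 -1.076 -0.468
vertex 4.175 -2.176 -0.81
vertex 4.551 -1.287 -1.466
endloop
endfacet
facet normal 0.709 0.653 0.264
outer loop
vertex 3.985 -1.076 -0.468
vertex 4.551 -1.287 -1.466
vertex 3.751 -0.438 -1.417
endloop
endfacet
facet normal 0.078 0.836 0.543
outer loop
vertex 3.985 -1.076 -0.468
vertex 3.751 -0.438 -1.417
vertex 2.881 -0.803 -0.729
endloop
endfacet
facet normal -0.151 0.292 0.944
outer loop
vertex 3.985 -1.076 -0.468
vertex 2.881 -0.803 -0.729
vertex 3.143 -1.877 -0.355
endloop
endfacet
facet normal 0.898 -0.434 -0.074
outer loop
vertex 4.551 -1.287 -1.466
vertex 4.175 -2.176 -0.81
vertex 4.059 -2.217 -1.971
endloop
endfacet
facet normal 0.037 -0.795 0.606
outer loop
vertex 4.175 -2.176 -0.81
vertex 3.143 -1.877 -0.355
vertex 3.189 -2.582 -1.283
endloop
endfacet
facet normal -0.755 0.044 0.655
outer loop
vertex 3.143 -1.877 -0.355
vertex 2.881 -0.803 -0.729
vertex 2.389 -1.733 -1.234
endloop
endfacet
facet normal -0.383 0.924 0.006
outer loop
vertex 2.881 -0.803 -0.729
vertex 3.751 -0.438 -1.417
vertex 2.765 -0.844 -1.89
endloop
endfacet
facet normal 0.639 0.628 -0.445
outer loop
vertex 3.751 -0.438 -1.417
vertex 4.551 -1.287 -1.466
vertex 3.797 -1.143 -2.345
endloop
endfacet
facet normal -0.078 -0.836 -0.543
outer loop
vertex 2.955 -1.944 -2.232
vertex 4.059 -2.217 -1.971
vertex 3.189 -2.582 -1.283
endloop
endfacet
facet normal -0.709 -0.653 -0.264
outer loop
vertex 2.955 -1.944 -2.232
vertex 3.189 -2.582 -1.283
vertex 2.389 -1.733 -1.234
endloop
endfacet
facet normal -0.870 0.003 -0.494
outer loop
vertex 2.955 -1.944 -2.232
vertex 2.389 -1.733 -1.234
vertex 2.765 -0.844 -1.89
endloop
endfacet
facet normal -0.337 0.226 -0.914
outer loop
vertex 2.955 -1.944 -2.232
vertex 2.765 -0.844 -1.89
vertex 3.797 -1.143 -2.345
endloop
endfacet
facet normal 0.151 -0.292 -0.944
outer loop
vertex 2.955 -1.944 -2.232
vertex 3.797 -1.143 -2.345
vertex 4.059 -2.217 -1.971
endloop
endfacet
facet normal 0.383 -0.924 -0.006
outer loop
vertex 3.189 -2.582 -1.283
vertex 4.059 -2.217 -1.971
vertex 4.175 -2.176 -0.81
endloop
endfacet
facet normal -0.639 -0.628 0.445
outer loop
vertex 2.389 -1.733 -1.234
vertex 3.189 -2.582 -1.283
vertex 3.143 -1.877 -0.355
endloop
endfacet
facet normal -0.898 0.434 0.074
outer loop
vertex 2.765 -0.844 -1.89
vertex 2.389 -1.733 -1.234
vertex 2.881 -0.803 -0.729
endloop
endfacet
facet normal -0.037 0.795 -0.606
outer loop
vertex 3.797 -1.143 -2.345
vertex 2.765 -0.844 -1.89
vertex 3.751 -0.438 -1.417
endloop
endfacet
facet normal 0.755 -0.044 -0.655
outer loop
vertex 4.059 -2.217 -1.971
vertex 3.797 -1.143 -2.345
vertex 4.551 -1.287 -1.466
endloop
endfacet

endsolid
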